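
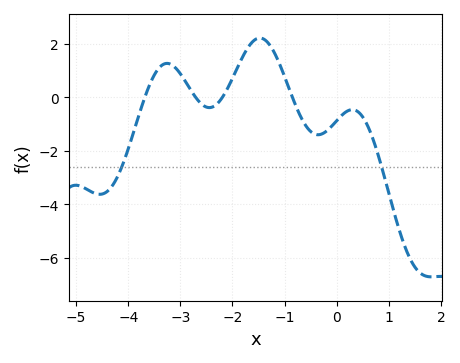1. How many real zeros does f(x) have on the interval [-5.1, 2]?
4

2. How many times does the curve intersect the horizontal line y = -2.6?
2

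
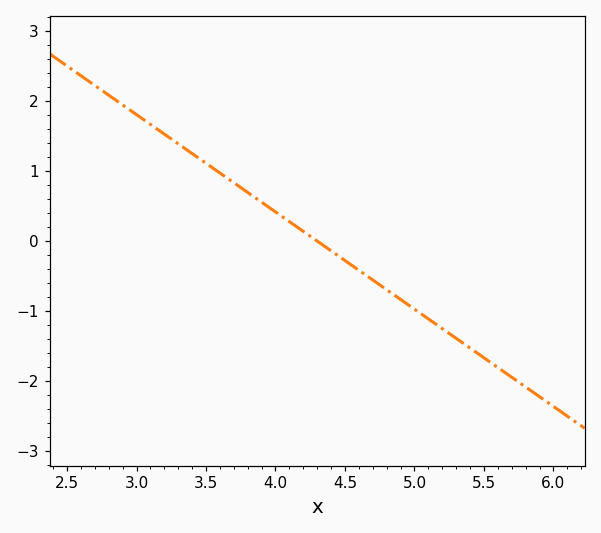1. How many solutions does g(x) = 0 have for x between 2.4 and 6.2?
1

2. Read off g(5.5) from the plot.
-1.67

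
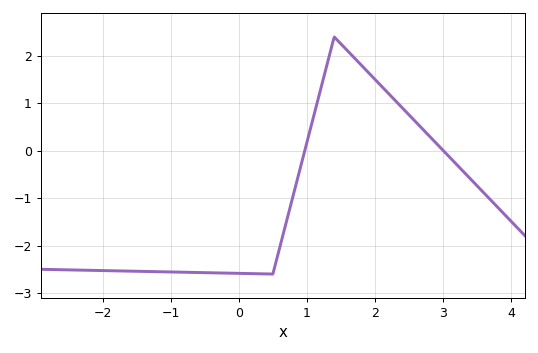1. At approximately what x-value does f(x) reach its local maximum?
1.4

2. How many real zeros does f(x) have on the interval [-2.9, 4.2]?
2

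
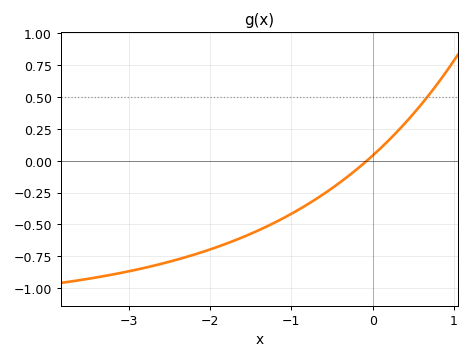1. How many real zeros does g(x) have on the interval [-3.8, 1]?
1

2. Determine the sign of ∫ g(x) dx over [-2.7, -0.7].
negative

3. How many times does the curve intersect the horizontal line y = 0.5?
1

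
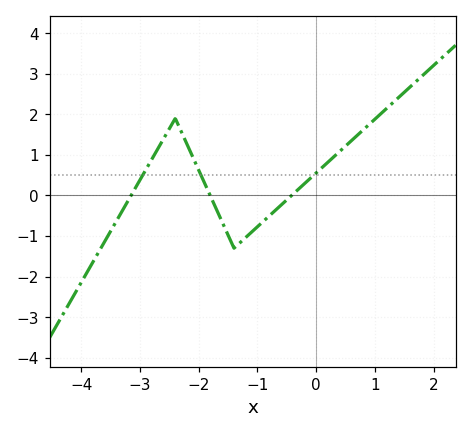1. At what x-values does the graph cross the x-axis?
-3.2, -1.8, -0.4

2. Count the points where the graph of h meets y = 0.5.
3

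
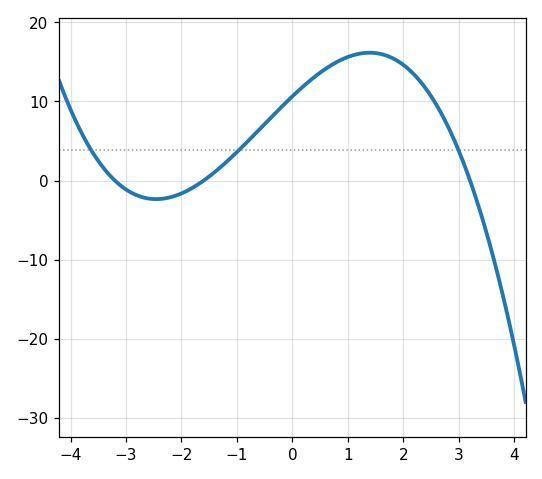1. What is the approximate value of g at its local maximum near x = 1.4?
16.1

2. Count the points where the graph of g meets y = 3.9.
3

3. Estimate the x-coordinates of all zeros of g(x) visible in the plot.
-3.2, -1.6, 3.2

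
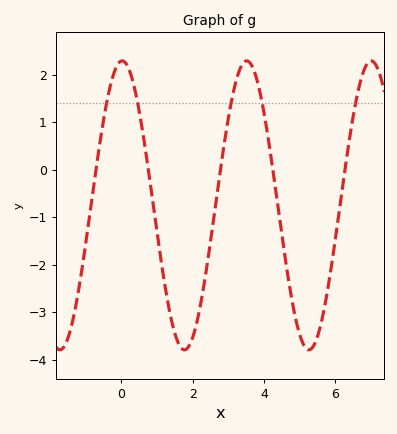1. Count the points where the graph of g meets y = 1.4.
5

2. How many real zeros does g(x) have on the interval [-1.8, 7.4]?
5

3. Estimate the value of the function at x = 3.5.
2.29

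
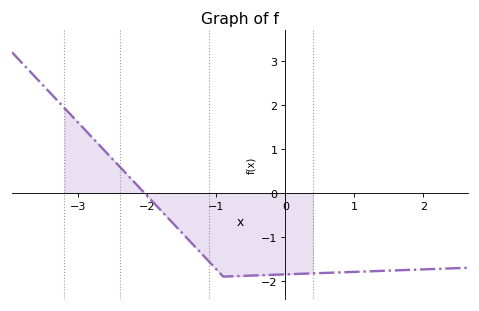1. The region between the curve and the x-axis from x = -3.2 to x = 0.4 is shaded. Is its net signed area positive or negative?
negative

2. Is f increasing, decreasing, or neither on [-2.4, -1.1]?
decreasing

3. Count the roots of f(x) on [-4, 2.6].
1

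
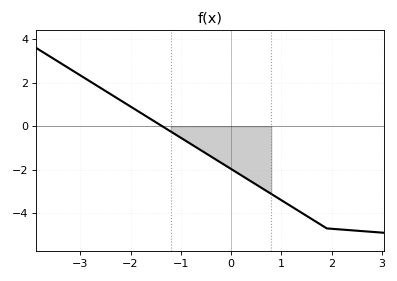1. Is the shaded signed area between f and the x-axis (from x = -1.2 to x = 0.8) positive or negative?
negative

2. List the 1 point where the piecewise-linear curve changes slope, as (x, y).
(1.9, -4.7)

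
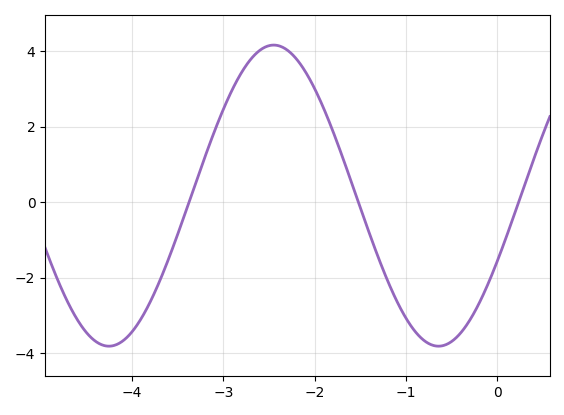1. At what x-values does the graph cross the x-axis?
-3.4, -1.5, 0.2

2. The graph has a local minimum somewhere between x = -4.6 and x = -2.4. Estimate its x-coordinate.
-4.3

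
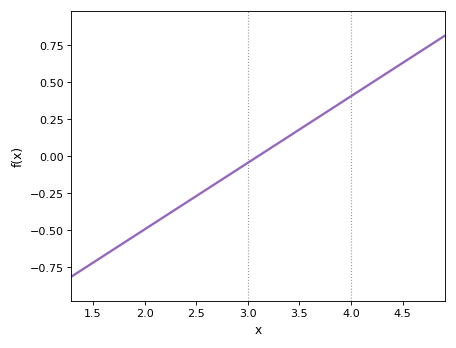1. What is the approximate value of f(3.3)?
0.09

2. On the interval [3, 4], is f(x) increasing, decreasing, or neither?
increasing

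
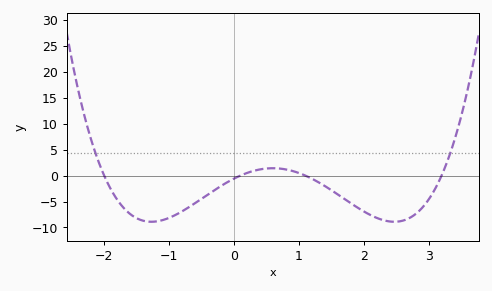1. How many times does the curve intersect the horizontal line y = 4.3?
2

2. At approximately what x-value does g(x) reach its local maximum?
0.6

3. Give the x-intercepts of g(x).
-2, 0.1, 1.1, 3.2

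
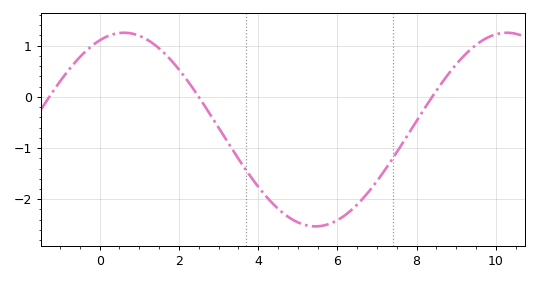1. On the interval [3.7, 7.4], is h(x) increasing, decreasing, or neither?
neither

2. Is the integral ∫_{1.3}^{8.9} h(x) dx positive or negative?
negative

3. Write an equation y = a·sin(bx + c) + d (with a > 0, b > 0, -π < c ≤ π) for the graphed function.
y = 1.89sin(0.65x + 1.2) - 0.64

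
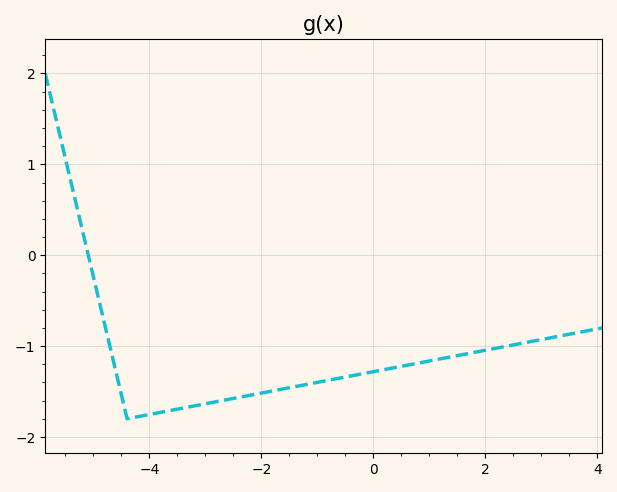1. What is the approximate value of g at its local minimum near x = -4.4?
-1.8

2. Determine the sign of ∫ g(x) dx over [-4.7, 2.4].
negative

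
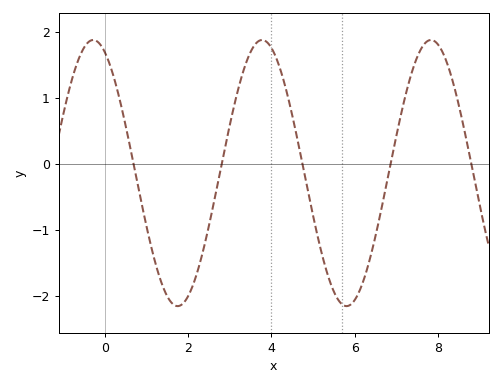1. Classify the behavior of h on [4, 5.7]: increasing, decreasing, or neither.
decreasing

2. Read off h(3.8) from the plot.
1.9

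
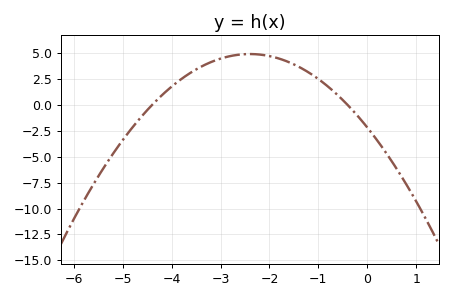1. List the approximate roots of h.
-4.4, -0.4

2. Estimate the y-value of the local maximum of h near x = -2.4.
4.92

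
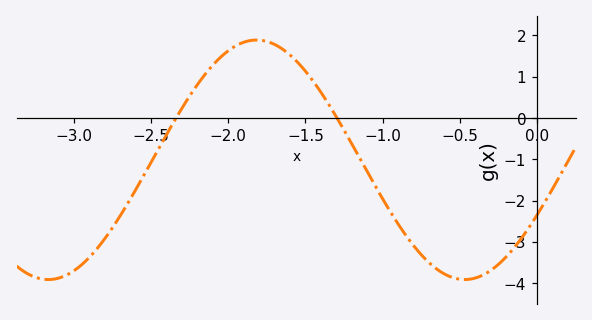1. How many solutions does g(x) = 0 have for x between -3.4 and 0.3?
2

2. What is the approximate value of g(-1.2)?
-0.619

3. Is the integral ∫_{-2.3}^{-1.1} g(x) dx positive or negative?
positive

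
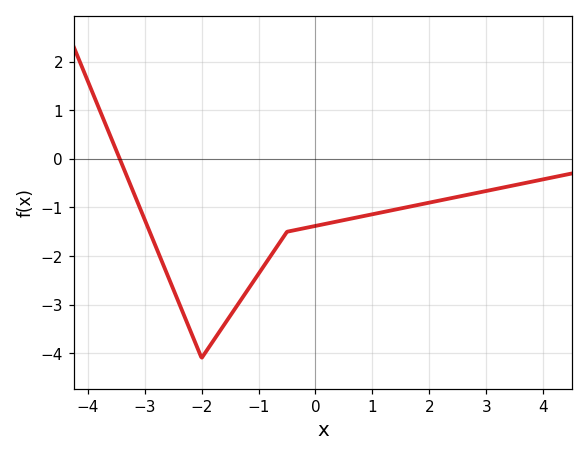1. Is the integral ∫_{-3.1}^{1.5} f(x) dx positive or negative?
negative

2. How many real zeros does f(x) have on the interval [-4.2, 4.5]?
1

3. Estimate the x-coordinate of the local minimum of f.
-2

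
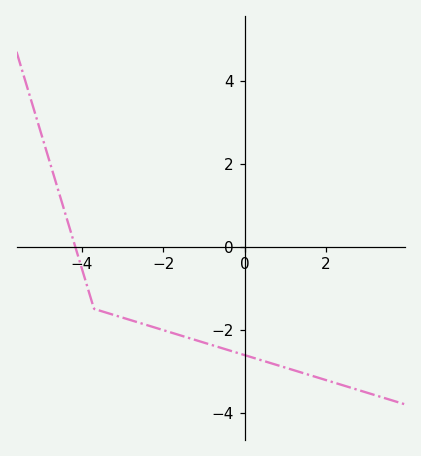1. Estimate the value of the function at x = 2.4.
-3.34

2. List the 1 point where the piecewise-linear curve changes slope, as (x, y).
(-3.7, -1.5)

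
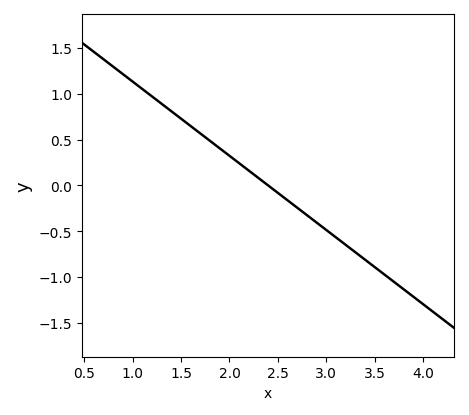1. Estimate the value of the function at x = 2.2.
0.162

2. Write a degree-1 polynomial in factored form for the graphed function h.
y = -0.81(x - 2.4)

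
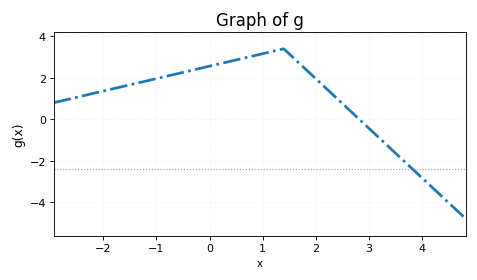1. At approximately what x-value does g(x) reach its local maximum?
1.4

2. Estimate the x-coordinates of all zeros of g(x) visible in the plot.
2.82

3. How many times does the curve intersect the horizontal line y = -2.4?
1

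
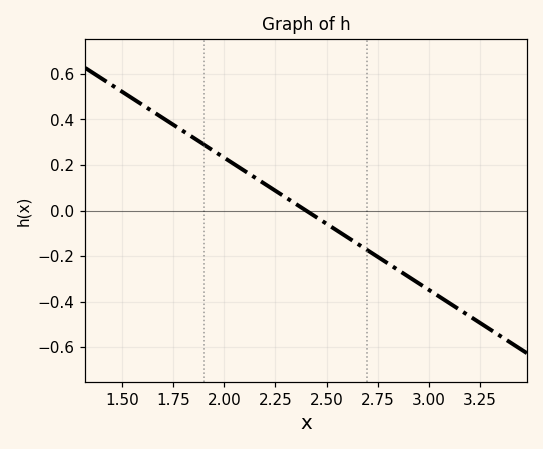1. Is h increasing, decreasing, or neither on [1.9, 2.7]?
decreasing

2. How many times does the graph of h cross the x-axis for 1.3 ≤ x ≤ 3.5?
1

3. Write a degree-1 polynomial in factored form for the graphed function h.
y = -0.58(x - 2.4)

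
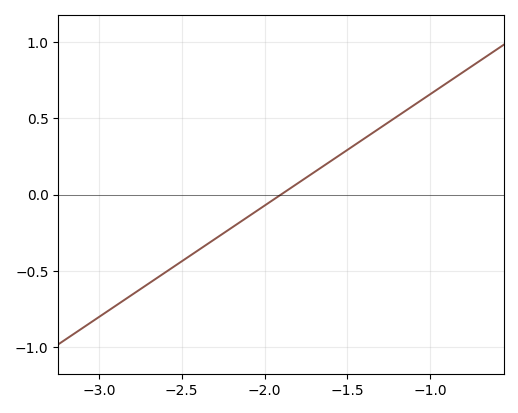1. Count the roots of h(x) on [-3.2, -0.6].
1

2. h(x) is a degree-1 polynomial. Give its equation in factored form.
y = 0.73(x + 1.9)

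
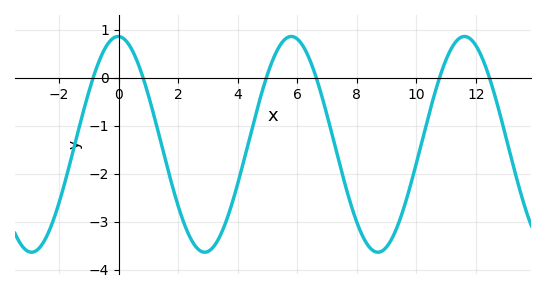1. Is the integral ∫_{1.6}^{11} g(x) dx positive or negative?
negative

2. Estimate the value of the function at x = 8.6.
-3.6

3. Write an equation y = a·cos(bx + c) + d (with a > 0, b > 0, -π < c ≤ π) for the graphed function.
y = 2.25cos(1.1x + 0.02) - 1.39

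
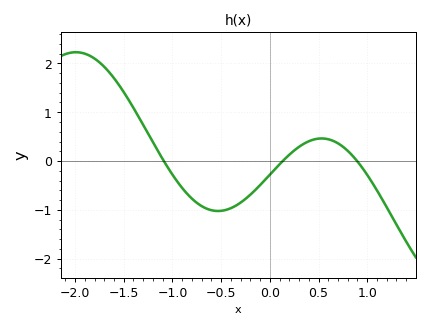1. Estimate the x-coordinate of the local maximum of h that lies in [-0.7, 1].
0.531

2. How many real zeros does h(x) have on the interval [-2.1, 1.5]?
3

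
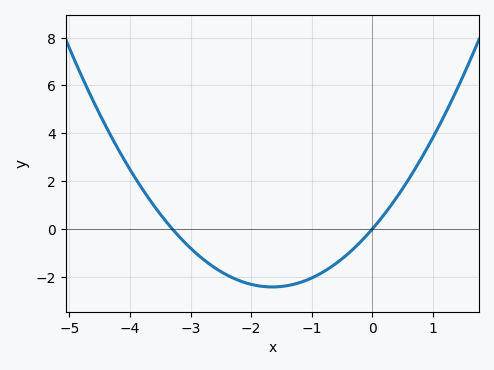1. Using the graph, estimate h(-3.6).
1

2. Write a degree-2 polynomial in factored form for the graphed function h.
y = 0.89(x + 3.3)(x - 0)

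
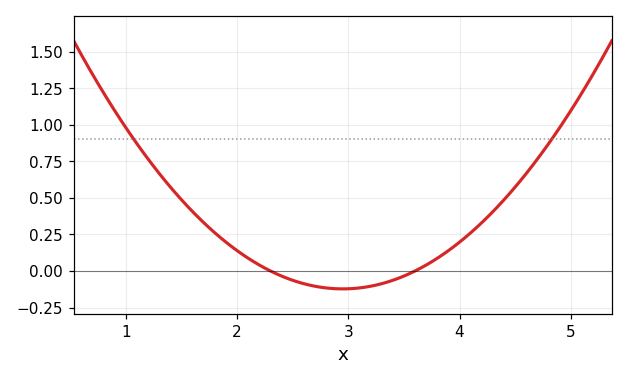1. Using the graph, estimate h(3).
-0.12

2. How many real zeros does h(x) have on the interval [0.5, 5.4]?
2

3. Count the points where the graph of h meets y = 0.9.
2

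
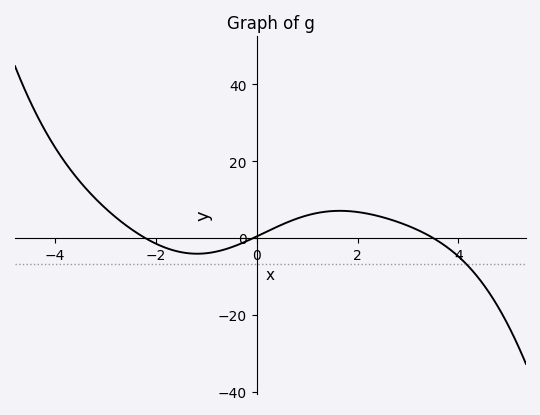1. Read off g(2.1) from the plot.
6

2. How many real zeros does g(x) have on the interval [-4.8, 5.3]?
3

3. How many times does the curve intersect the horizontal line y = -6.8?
1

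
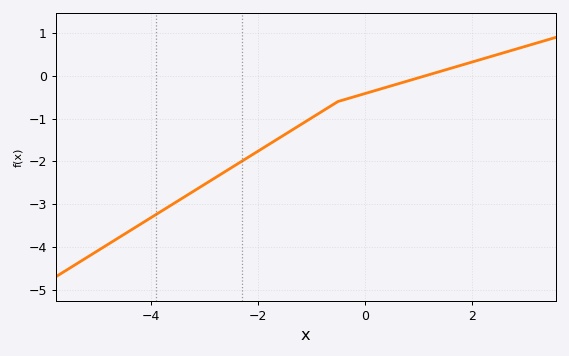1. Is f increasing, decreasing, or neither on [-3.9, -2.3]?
increasing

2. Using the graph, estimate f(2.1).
0.358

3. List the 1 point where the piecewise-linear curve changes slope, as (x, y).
(-0.5, -0.6)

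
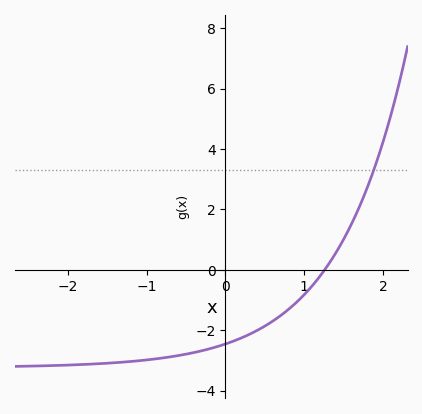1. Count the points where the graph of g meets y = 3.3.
1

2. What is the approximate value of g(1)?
-0.8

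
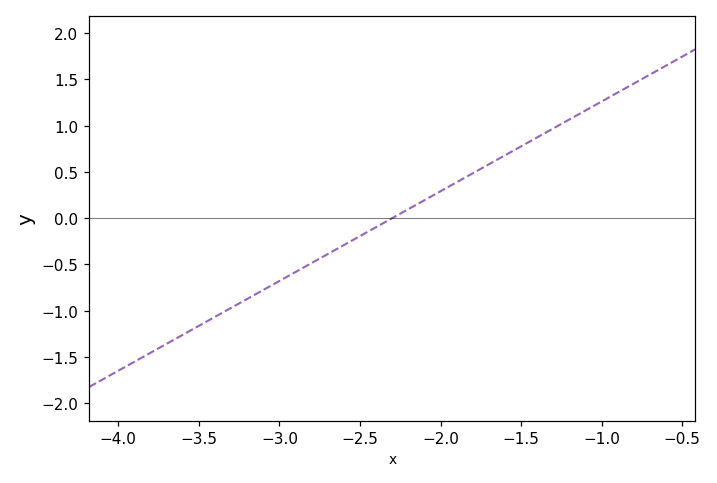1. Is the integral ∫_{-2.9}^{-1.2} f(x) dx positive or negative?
positive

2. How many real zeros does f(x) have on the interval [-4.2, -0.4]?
1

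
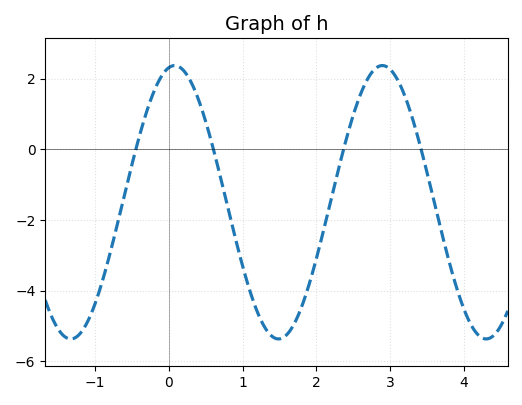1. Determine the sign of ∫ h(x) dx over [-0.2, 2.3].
negative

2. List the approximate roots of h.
-0.449, 0.603, 2.37, 3.42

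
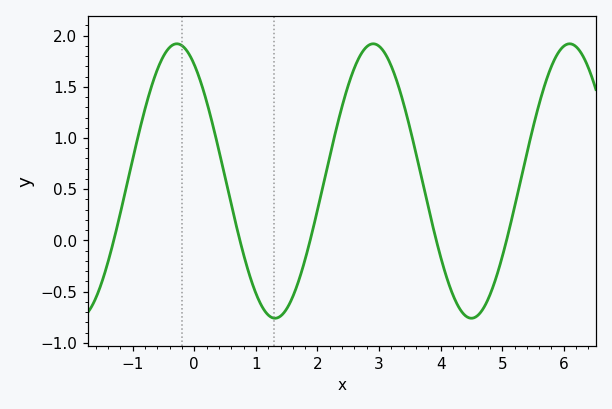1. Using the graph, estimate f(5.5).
1.1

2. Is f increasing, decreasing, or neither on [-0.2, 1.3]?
decreasing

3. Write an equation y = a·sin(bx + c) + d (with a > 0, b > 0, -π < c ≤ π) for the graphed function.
y = 1.34sin(1.97x + 2.13) + 0.58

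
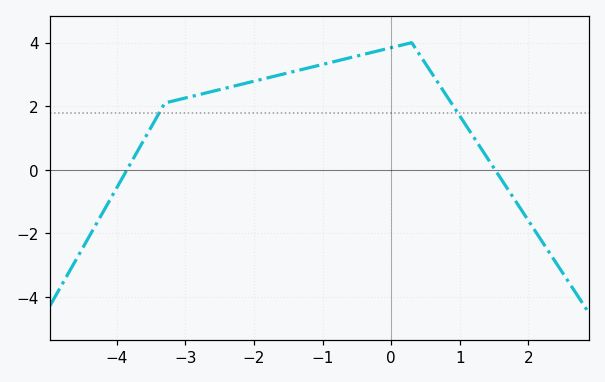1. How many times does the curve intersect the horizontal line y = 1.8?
2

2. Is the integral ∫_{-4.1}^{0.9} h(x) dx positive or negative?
positive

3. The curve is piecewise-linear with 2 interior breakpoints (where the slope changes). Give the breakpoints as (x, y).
(-3.3, 2.1); (0.3, 4)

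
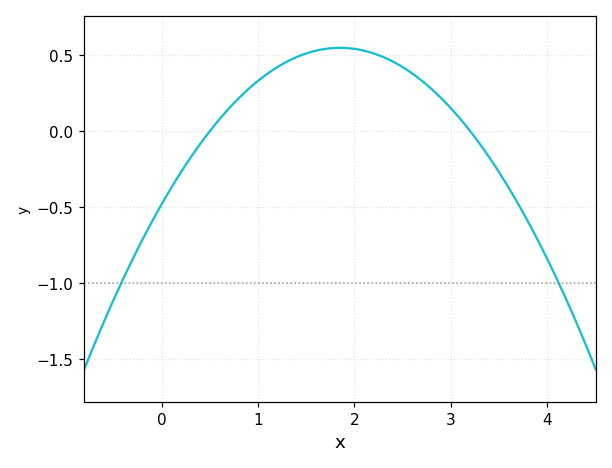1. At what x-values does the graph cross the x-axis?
0.5, 3.2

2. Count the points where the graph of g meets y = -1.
2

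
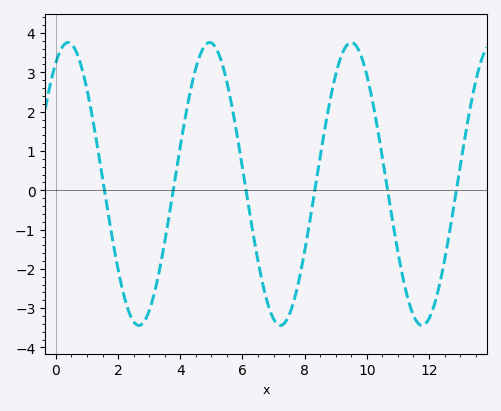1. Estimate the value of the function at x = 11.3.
-2.7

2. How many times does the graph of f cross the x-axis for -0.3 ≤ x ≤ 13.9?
6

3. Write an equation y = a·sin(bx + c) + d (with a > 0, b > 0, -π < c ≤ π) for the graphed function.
y = 3.6sin(1.4x + 1) + 0.16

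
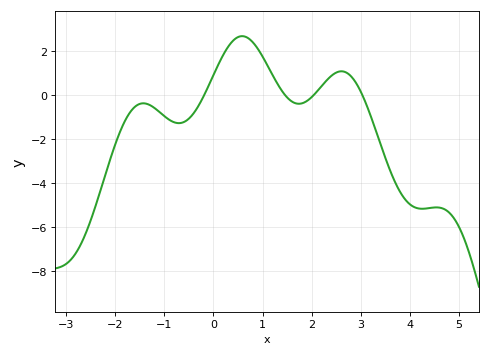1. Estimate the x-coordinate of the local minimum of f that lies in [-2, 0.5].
-0.8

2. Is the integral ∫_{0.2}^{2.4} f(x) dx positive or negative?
positive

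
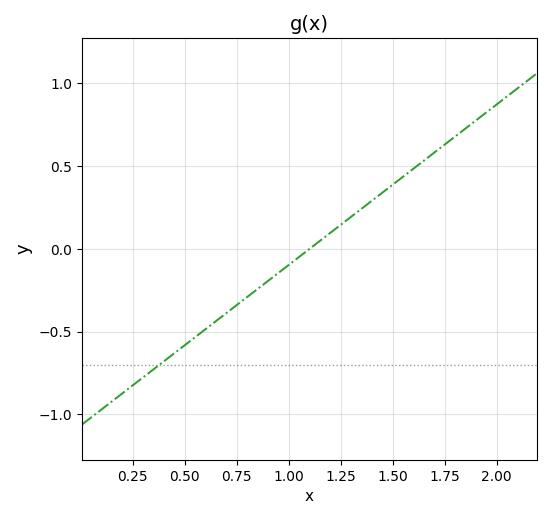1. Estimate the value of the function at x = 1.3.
0.2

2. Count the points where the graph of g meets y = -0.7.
1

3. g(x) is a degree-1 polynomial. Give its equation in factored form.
y = 0.97(x - 1.1)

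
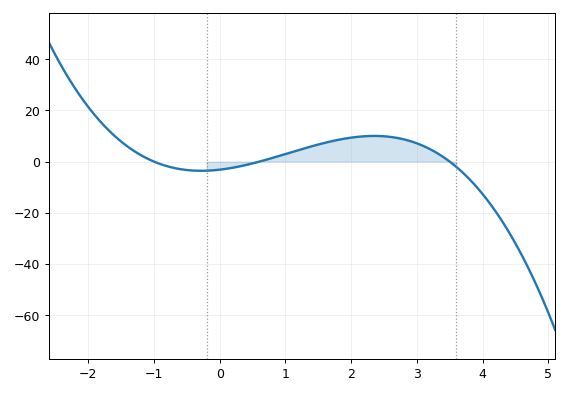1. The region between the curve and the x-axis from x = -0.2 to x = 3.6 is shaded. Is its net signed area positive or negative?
positive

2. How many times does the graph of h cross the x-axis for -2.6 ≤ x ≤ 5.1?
3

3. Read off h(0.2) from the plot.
-2.36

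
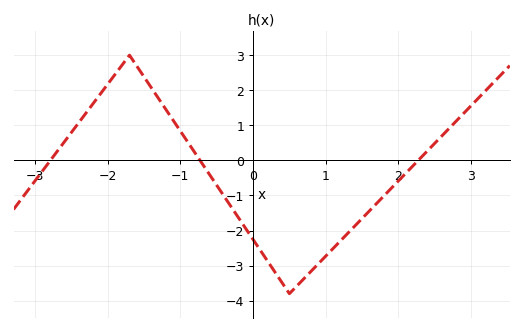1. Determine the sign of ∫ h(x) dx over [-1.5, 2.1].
negative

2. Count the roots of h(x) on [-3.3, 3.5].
3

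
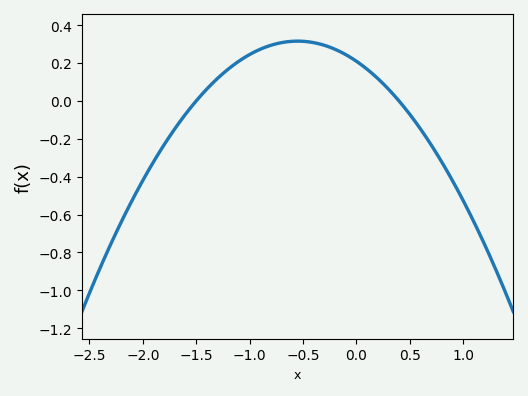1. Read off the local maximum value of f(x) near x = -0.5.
0.32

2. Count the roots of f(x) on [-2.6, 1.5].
2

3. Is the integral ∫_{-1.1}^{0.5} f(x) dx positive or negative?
positive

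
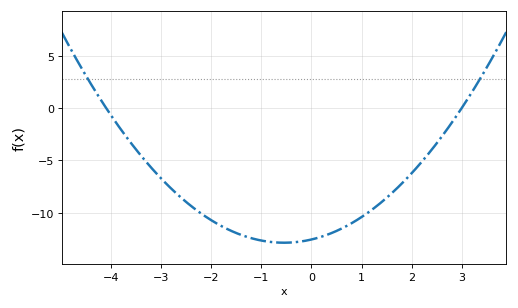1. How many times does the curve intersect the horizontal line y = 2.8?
2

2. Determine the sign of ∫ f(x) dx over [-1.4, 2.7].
negative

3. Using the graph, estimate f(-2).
-10.7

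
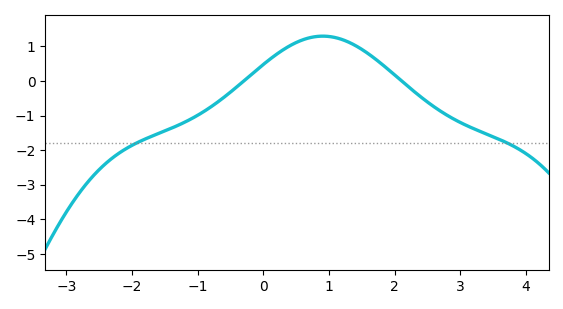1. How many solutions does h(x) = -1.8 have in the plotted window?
2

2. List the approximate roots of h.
-0.2, 2.2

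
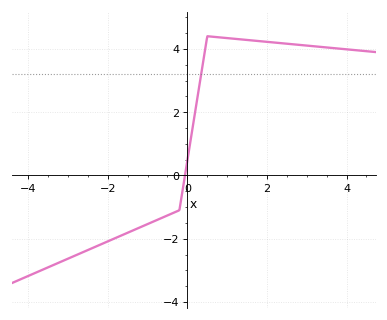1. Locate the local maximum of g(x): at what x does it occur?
0.503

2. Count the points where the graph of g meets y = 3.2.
1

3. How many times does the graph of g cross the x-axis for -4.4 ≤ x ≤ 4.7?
1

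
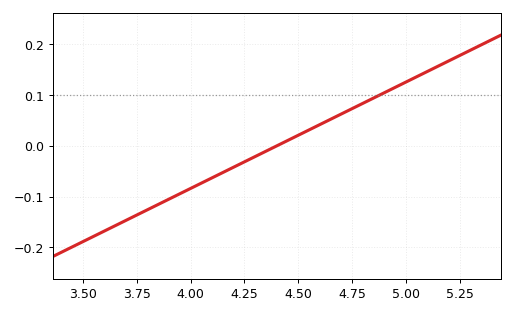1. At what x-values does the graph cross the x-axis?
4.4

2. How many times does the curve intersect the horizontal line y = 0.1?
1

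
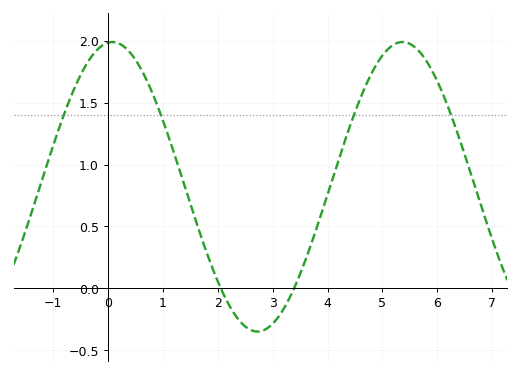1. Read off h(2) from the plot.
0.059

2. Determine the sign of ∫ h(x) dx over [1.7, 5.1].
positive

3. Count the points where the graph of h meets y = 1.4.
4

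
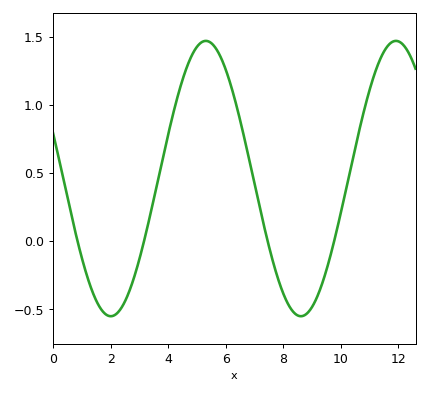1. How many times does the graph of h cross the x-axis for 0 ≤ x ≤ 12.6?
4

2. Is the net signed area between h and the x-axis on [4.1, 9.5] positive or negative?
positive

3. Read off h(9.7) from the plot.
-0.05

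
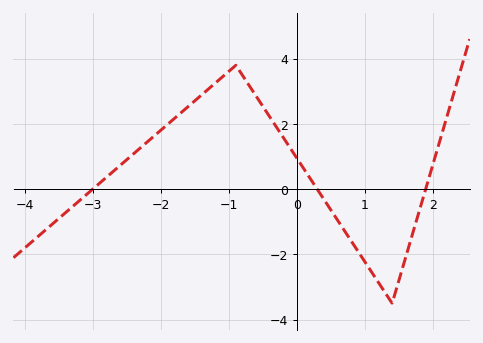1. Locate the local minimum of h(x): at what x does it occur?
1.4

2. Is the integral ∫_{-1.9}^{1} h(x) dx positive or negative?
positive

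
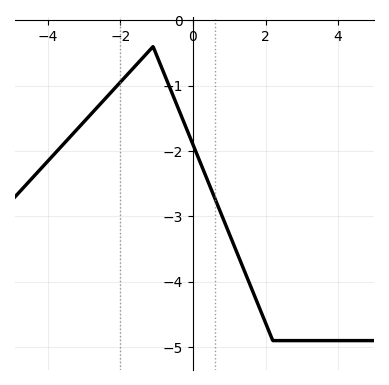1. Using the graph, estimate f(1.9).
-4.49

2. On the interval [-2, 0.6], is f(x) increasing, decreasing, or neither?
neither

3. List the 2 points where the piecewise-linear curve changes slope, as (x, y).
(-1.1, -0.4); (2.2, -4.9)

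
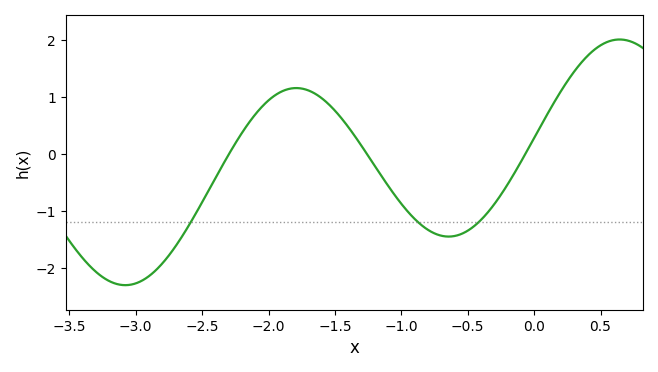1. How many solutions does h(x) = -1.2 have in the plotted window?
3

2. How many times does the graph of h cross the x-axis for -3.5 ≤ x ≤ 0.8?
3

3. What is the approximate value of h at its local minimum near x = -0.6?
-1.4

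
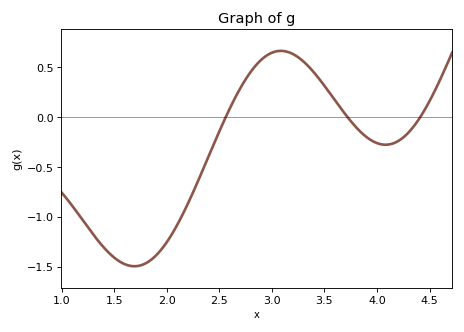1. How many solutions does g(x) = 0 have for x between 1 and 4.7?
3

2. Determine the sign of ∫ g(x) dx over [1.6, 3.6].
negative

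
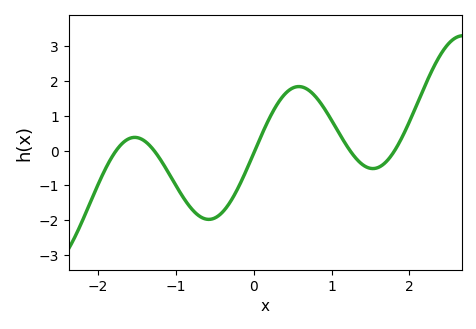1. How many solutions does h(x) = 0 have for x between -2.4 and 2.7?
5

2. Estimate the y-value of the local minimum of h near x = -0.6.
-2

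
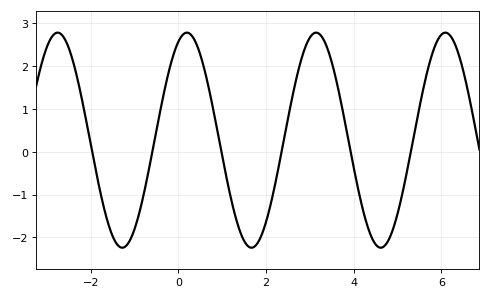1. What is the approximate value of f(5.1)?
-1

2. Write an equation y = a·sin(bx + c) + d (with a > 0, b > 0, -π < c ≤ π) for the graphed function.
y = 2.51sin(2.1x + 1.2) + 0.27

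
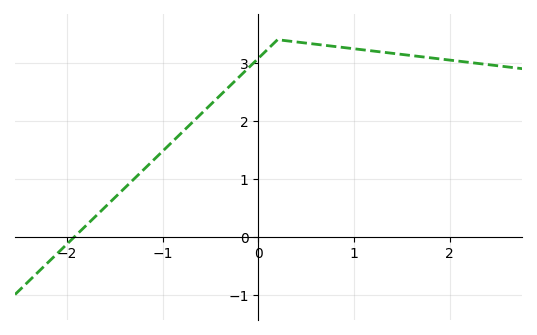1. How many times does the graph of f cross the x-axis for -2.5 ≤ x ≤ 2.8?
1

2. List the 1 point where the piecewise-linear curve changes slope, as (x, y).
(0.2, 3.4)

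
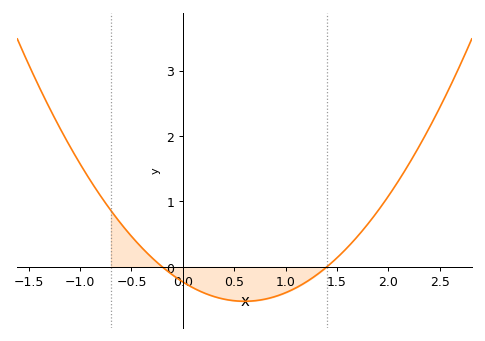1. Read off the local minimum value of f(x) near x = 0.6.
-0.525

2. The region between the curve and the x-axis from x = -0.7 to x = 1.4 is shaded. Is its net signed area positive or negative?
negative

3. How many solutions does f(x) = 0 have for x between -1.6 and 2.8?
2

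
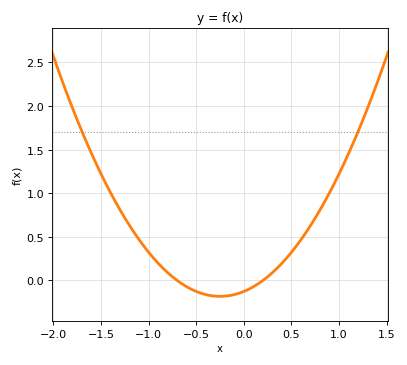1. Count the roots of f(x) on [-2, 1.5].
2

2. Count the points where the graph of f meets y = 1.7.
2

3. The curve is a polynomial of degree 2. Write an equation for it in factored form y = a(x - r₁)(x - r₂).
y = 0.9(x + 0.7)(x - 0.2)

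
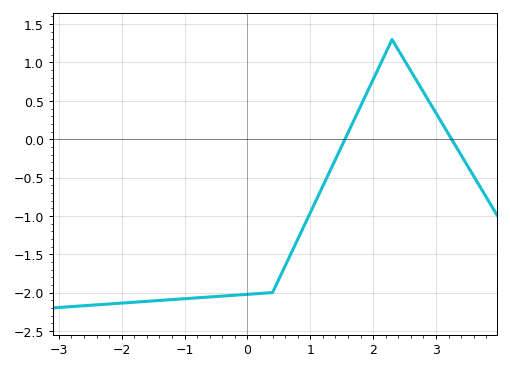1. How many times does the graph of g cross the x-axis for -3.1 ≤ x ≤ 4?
2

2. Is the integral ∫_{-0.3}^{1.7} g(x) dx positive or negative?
negative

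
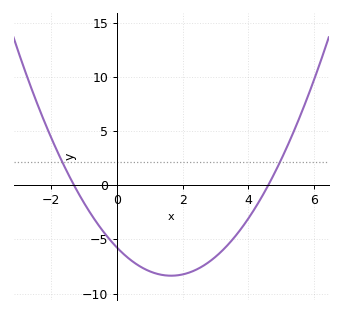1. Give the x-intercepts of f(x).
-1.2, 4.6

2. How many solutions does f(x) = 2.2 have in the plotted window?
2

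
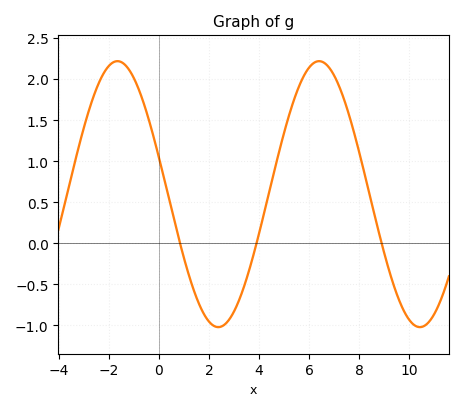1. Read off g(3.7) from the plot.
-0.226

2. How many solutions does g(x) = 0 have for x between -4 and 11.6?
3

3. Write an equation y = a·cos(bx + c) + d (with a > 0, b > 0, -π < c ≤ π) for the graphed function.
y = 1.62cos(0.78x + 1.29) + 0.6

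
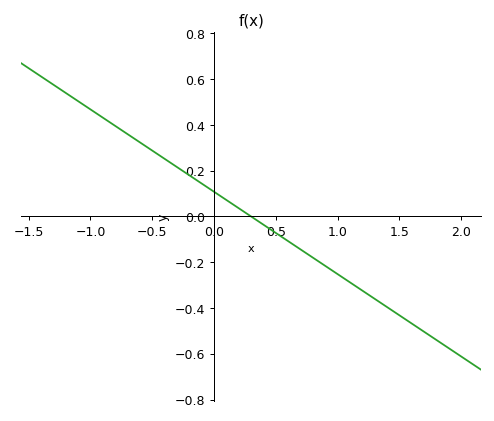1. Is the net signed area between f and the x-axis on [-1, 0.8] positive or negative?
positive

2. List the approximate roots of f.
0.3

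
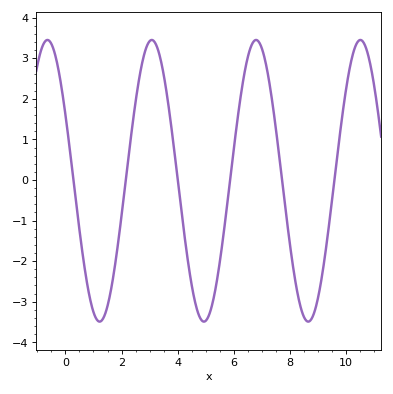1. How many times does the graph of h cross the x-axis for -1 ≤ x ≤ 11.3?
6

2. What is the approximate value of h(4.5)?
-2.6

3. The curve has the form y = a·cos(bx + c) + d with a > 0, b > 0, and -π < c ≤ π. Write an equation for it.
y = 3.47cos(1.7x + 1.1) - 0.02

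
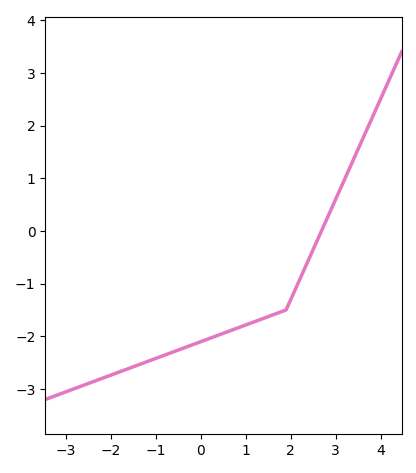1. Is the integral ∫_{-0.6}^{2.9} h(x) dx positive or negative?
negative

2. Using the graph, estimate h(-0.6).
-2.3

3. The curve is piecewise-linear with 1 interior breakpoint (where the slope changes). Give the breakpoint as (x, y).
(1.9, -1.5)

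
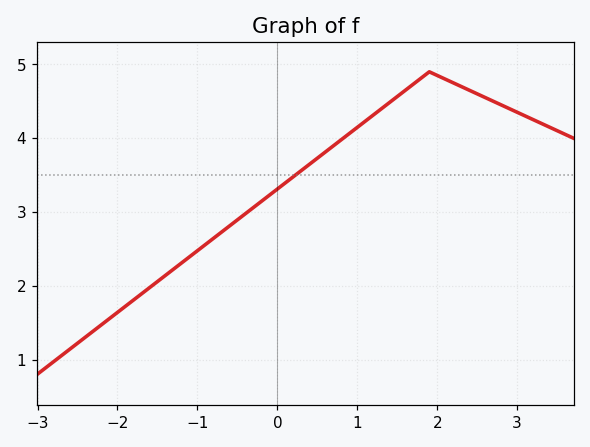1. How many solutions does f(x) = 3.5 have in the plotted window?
1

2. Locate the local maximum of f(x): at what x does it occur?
1.9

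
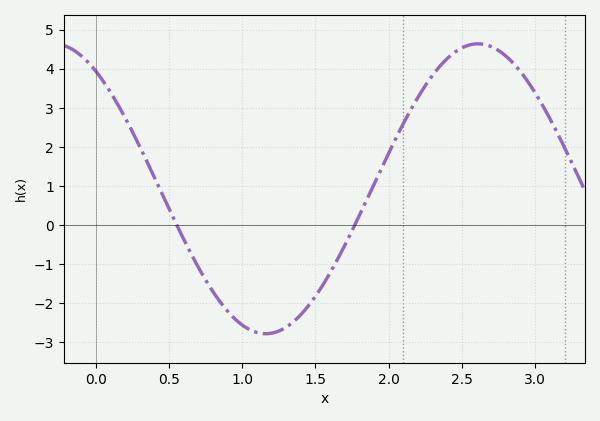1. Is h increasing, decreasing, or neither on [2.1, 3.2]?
neither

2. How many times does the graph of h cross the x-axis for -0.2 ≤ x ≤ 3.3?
2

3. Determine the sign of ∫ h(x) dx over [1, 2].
negative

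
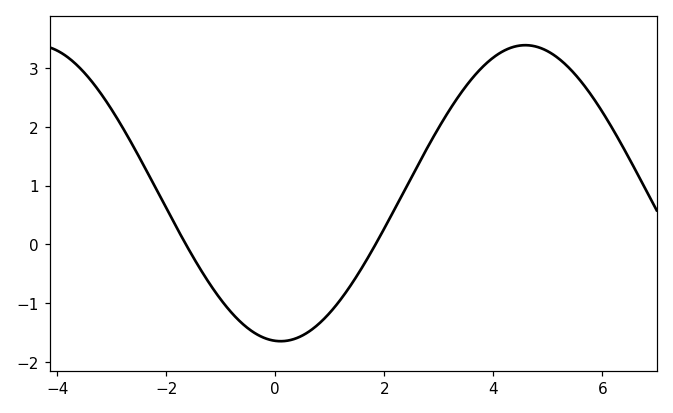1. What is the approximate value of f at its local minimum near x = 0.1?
-1.65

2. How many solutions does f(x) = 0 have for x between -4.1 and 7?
2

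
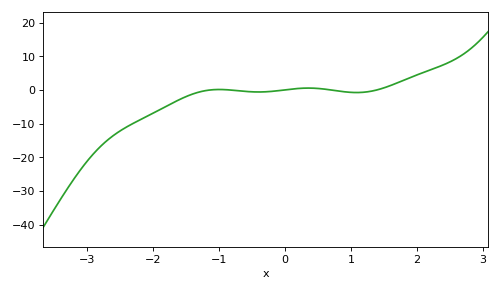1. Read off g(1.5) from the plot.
0.673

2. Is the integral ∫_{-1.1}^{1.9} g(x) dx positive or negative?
positive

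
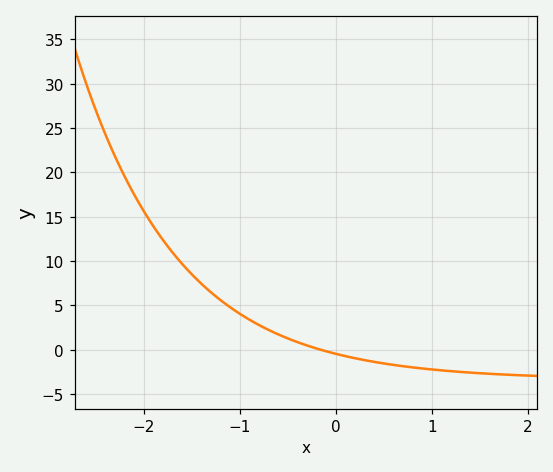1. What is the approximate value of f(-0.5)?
1.5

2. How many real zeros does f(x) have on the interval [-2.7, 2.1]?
1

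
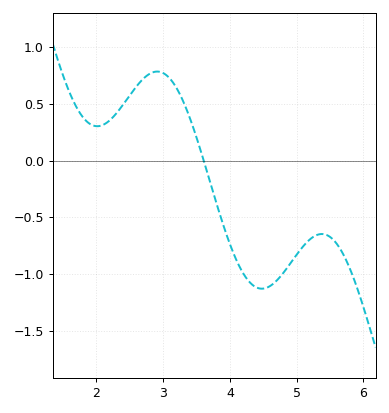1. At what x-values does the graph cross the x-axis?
3.61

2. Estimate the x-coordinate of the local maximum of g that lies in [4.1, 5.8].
5.38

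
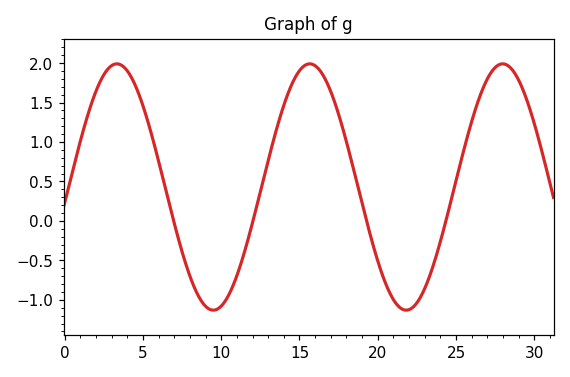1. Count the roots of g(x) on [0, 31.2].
4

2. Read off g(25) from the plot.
0.512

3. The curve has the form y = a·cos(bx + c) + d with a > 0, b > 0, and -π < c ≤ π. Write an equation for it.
y = 1.56cos(0.51x - 1.7) + 0.43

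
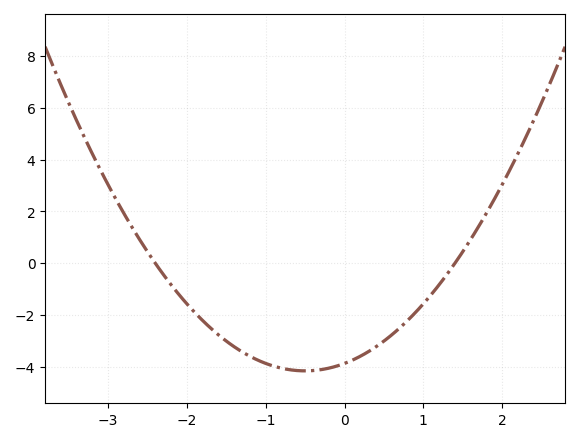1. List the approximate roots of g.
-2.4, 1.4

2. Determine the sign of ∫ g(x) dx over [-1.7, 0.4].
negative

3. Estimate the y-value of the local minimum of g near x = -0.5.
-4.2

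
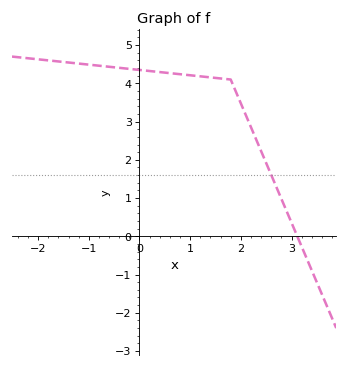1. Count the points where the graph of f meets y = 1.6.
1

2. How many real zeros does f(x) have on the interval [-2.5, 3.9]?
1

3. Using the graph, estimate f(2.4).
2.2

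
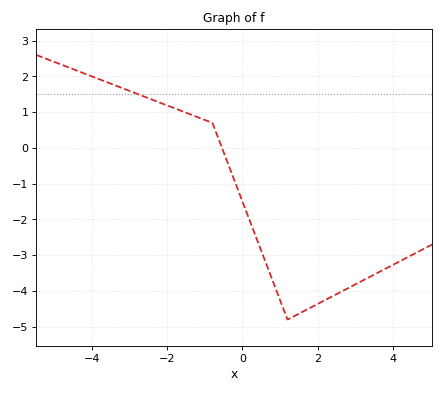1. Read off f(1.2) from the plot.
-4.8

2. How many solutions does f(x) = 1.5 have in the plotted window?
1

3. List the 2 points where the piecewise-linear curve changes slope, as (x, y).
(-0.8, 0.7); (1.2, -4.8)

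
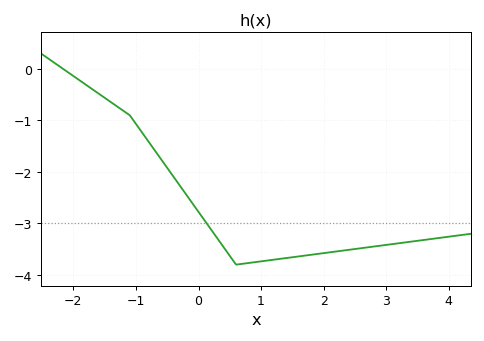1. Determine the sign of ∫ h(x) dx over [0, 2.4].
negative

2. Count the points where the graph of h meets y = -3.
1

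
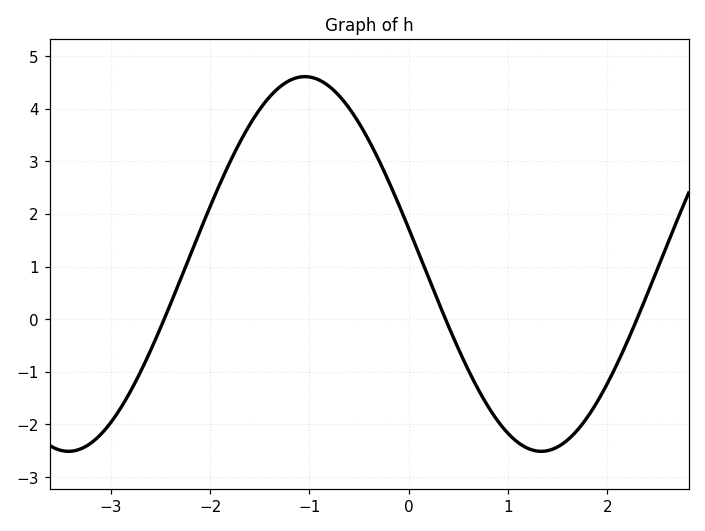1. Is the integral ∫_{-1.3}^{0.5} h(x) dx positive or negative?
positive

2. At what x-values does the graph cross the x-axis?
-2.46, 0.37, 2.3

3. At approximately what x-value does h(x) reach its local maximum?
-1.05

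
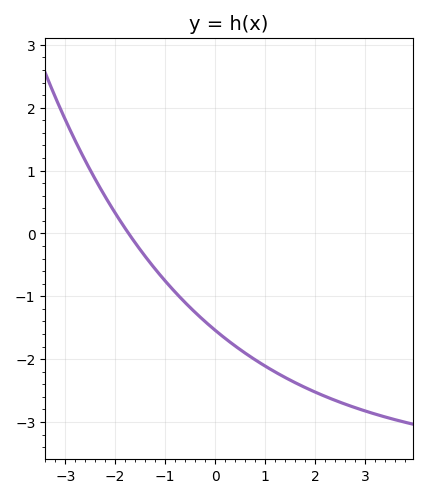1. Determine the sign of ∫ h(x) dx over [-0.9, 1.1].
negative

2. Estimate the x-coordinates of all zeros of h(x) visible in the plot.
-1.7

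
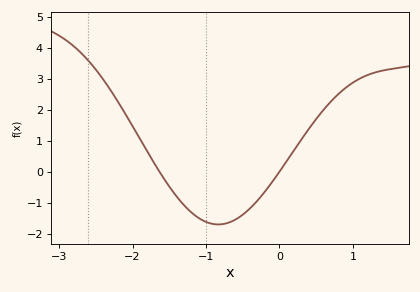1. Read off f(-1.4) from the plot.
-0.8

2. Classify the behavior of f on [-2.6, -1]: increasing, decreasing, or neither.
decreasing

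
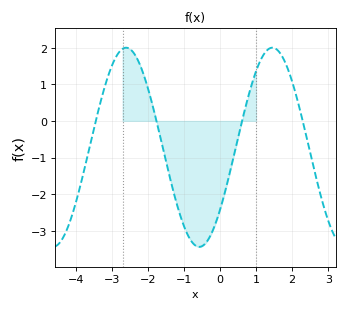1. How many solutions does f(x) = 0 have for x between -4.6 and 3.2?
4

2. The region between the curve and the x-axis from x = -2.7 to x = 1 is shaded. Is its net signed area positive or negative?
negative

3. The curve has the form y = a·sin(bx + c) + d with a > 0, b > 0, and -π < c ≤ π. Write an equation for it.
y = 2.72sin(1.55x - 0.68) - 0.72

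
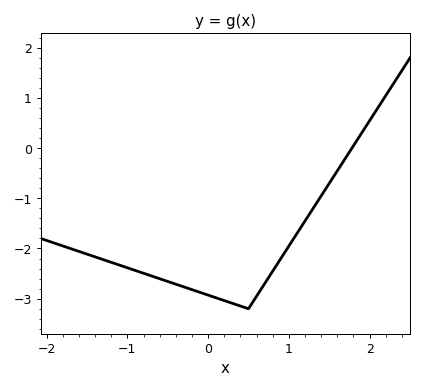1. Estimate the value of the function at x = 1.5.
-0.704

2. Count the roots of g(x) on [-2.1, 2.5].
1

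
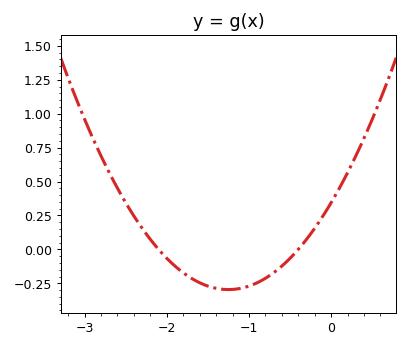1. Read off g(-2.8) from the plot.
0.689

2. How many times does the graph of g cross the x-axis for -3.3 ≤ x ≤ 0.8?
2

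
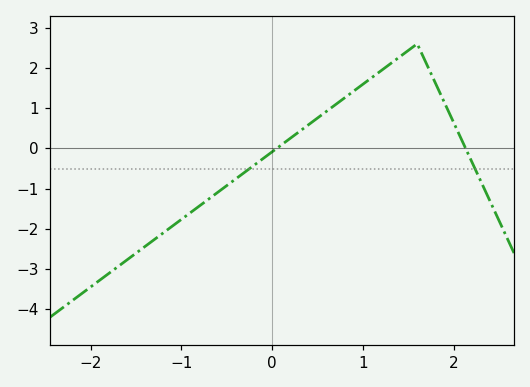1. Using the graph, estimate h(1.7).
2.1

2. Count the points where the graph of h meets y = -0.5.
2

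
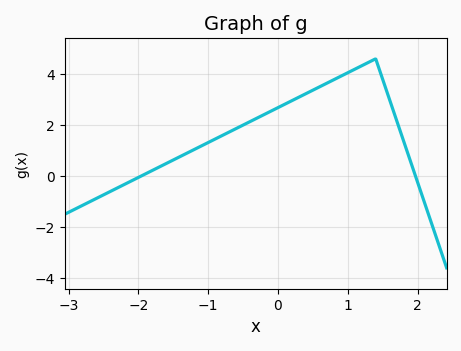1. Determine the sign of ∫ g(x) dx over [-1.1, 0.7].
positive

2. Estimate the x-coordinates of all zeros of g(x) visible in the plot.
-1.96, 1.97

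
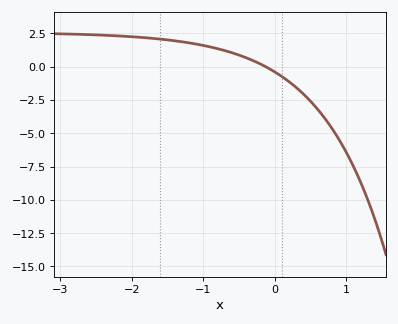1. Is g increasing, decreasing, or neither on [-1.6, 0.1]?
decreasing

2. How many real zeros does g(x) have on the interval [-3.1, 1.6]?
1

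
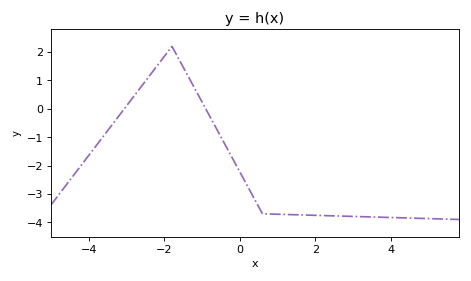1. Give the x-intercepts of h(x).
-3, -1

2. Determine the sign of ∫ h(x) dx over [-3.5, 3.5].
negative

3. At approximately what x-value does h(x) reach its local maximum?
-1.8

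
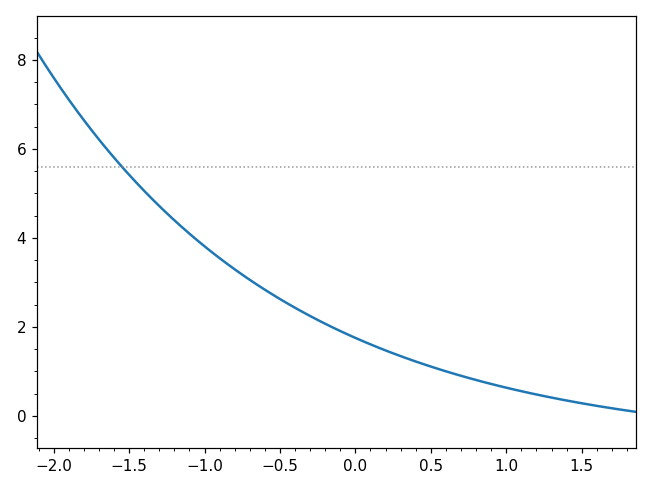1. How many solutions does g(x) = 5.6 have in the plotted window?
1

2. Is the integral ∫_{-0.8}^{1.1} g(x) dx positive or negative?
positive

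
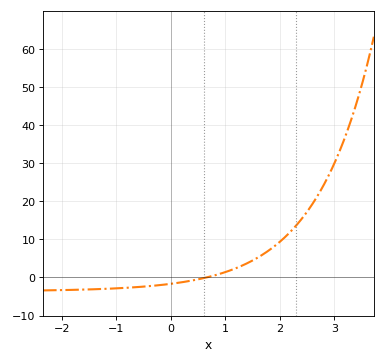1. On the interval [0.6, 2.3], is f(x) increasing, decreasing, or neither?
increasing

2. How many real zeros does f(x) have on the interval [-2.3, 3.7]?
1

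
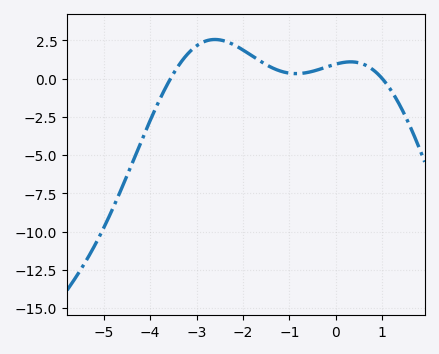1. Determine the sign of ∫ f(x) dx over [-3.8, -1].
positive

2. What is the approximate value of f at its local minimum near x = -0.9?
0.335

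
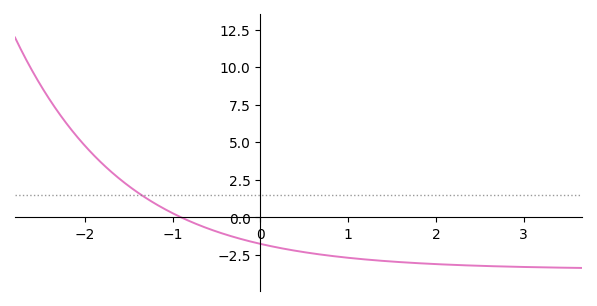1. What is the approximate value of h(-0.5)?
-1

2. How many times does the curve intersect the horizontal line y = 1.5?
1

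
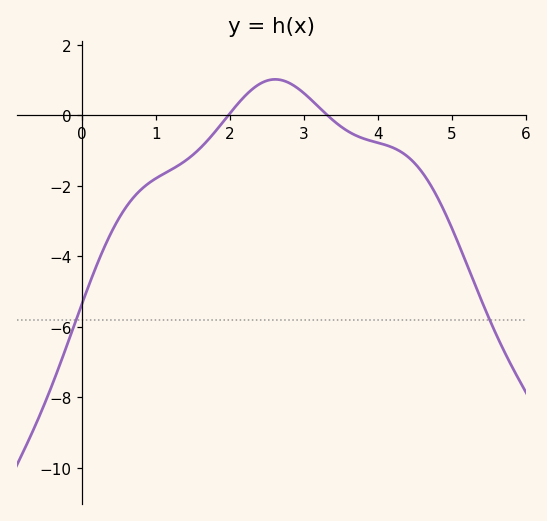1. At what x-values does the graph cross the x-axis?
1.98, 3.31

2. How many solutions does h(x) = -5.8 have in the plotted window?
2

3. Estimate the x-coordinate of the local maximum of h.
2.61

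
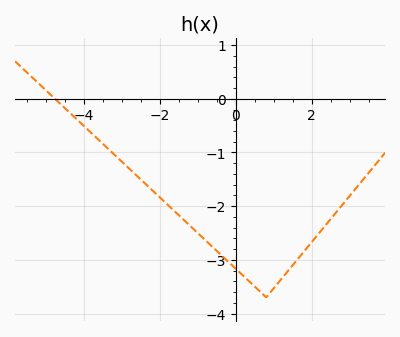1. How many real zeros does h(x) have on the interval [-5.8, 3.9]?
1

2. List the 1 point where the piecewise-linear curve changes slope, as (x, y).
(0.8, -3.7)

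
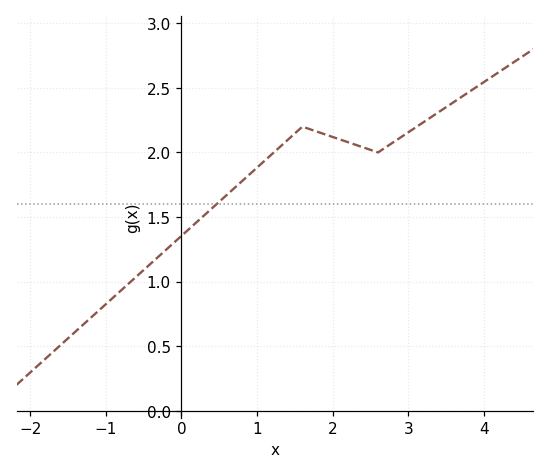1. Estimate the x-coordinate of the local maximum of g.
1.6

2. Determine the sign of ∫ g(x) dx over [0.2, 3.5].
positive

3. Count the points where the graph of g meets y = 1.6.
1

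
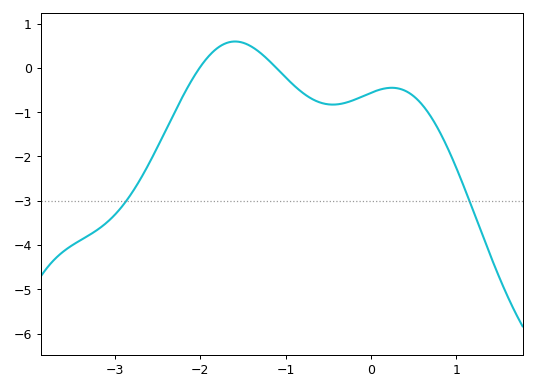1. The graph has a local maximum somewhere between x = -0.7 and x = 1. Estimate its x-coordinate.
0.245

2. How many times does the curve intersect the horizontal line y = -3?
2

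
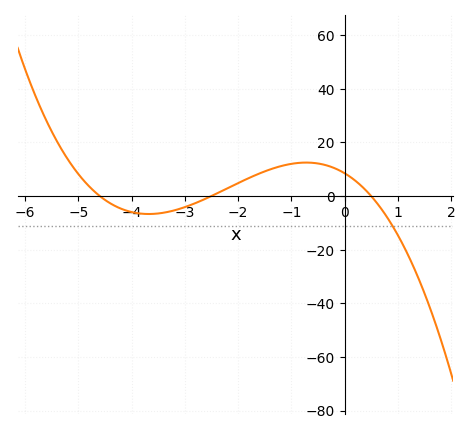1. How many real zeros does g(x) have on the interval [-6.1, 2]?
3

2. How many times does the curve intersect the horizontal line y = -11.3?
1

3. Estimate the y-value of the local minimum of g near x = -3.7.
-6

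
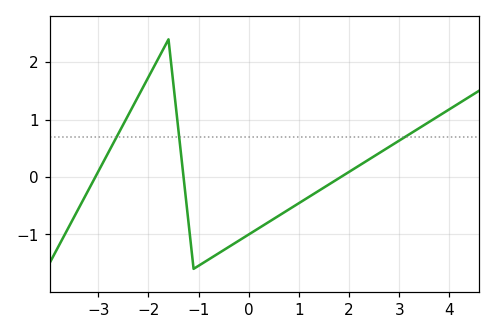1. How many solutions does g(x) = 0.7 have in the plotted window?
3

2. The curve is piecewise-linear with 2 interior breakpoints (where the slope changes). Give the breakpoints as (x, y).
(-1.6, 2.4); (-1.1, -1.6)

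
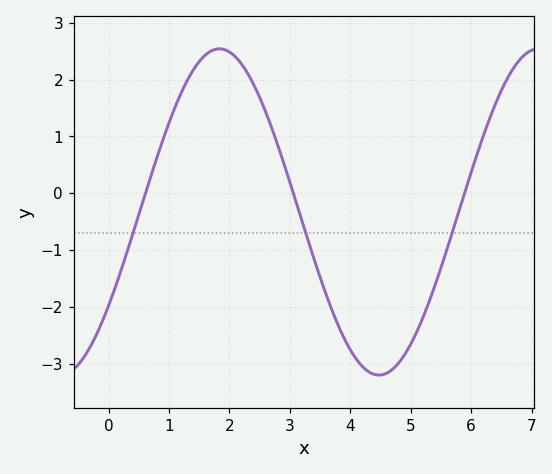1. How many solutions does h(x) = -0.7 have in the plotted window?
3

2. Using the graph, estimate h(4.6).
-3.2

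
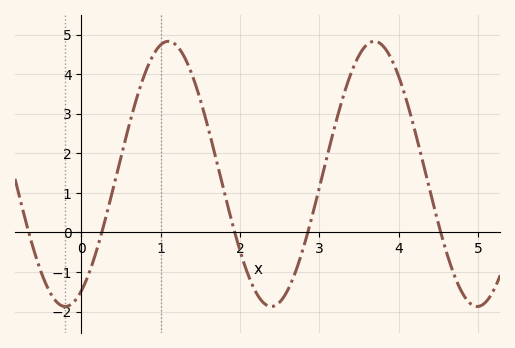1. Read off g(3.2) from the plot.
2.7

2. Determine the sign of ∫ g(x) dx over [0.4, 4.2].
positive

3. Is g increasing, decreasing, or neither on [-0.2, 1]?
increasing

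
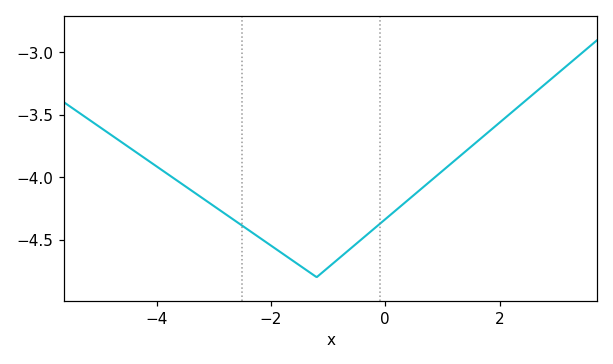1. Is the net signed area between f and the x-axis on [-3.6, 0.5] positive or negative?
negative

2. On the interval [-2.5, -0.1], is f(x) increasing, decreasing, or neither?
neither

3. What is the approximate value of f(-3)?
-4.25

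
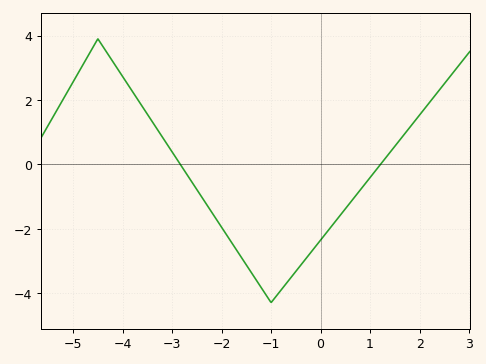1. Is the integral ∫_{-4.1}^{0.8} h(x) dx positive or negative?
negative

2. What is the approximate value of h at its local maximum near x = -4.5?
3.8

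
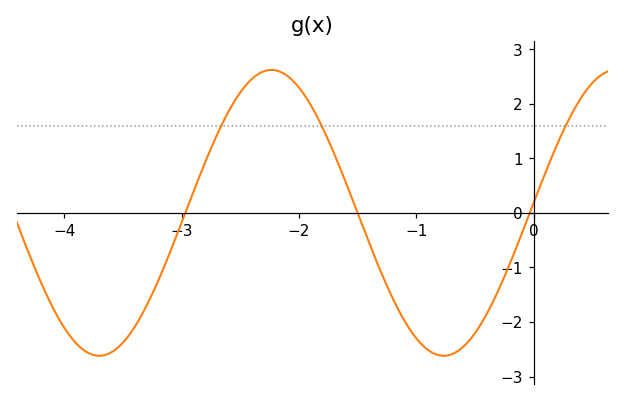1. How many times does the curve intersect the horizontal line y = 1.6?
3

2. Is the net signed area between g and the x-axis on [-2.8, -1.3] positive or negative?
positive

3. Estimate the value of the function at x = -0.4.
-1.85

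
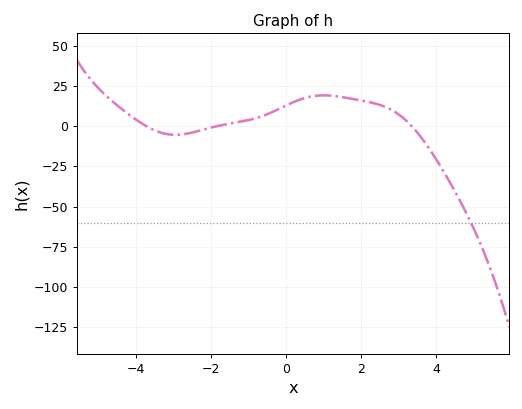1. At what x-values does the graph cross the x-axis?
-3.8, -1.8, 3.4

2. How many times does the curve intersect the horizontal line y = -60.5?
1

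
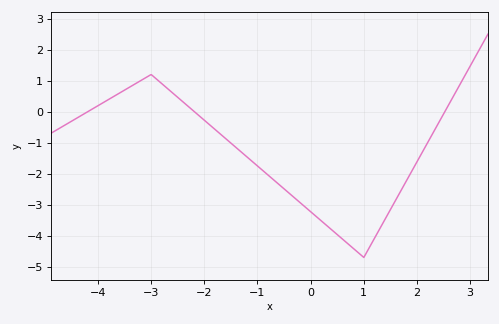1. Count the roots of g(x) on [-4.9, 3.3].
3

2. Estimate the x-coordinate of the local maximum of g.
-3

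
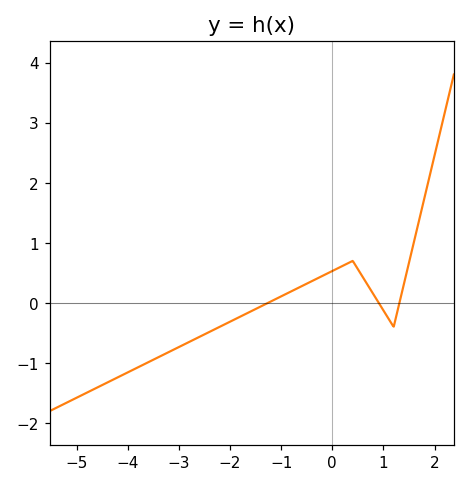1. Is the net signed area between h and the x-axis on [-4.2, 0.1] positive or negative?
negative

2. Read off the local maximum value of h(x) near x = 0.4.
0.7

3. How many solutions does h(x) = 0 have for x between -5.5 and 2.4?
3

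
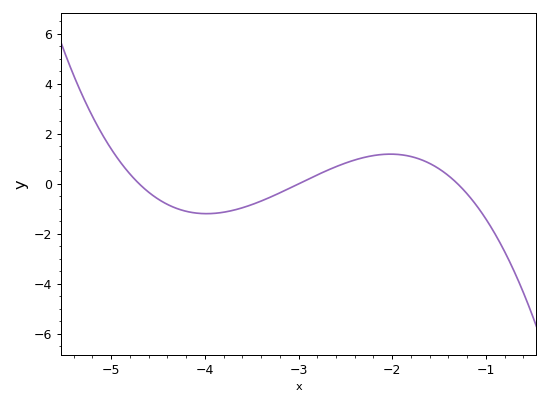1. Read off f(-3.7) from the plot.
-1.06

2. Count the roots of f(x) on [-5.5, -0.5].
3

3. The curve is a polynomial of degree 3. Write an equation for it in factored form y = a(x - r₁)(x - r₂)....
y = -0.63(x + 4.7)(x + 3)(x + 1.3)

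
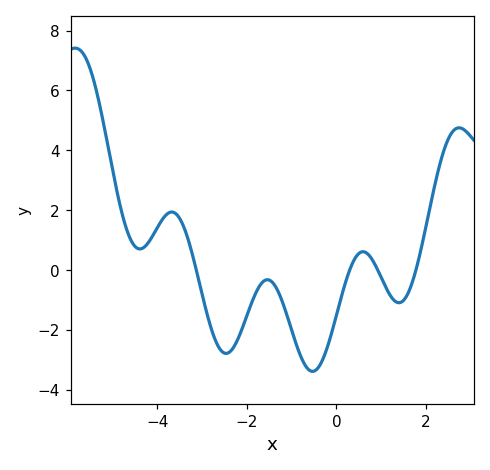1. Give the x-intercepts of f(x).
-3.2, 0.2, 1, 1.8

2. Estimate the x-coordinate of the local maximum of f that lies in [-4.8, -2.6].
-3.6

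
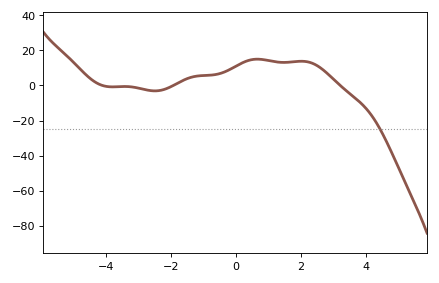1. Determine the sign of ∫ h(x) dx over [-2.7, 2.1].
positive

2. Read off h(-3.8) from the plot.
0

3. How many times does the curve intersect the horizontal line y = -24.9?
1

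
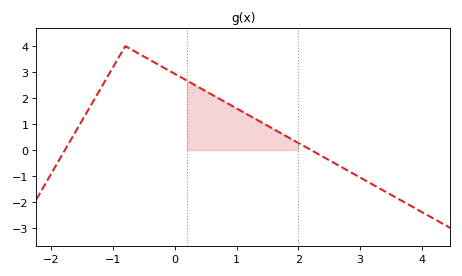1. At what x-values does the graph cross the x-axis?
-1.78, 2.21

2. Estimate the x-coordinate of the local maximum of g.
-0.799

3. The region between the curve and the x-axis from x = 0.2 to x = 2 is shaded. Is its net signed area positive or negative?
positive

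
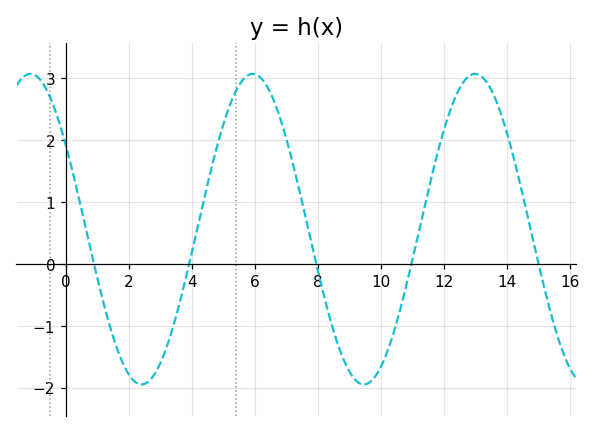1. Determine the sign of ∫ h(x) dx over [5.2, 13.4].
positive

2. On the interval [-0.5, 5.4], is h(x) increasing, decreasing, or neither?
neither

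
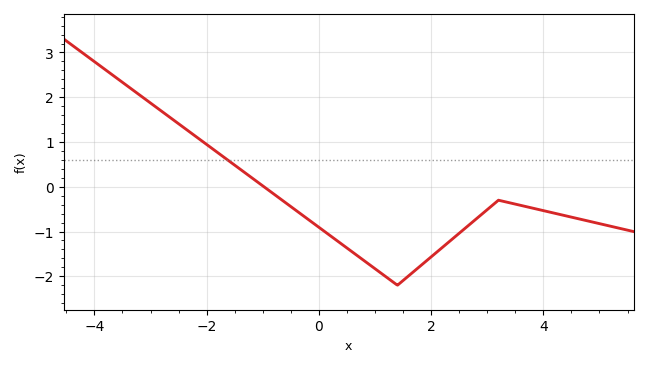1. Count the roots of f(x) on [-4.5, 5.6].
1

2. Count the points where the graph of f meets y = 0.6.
1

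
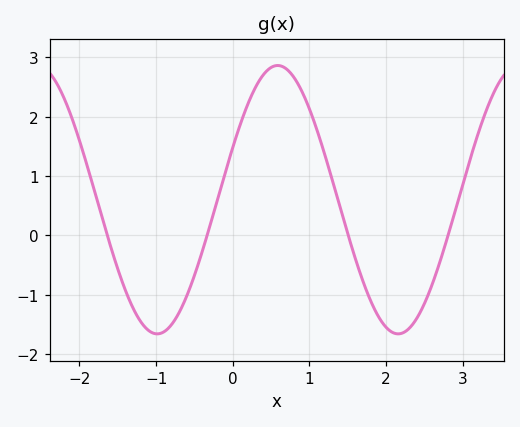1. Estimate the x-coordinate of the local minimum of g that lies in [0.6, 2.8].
2.16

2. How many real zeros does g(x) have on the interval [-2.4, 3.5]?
4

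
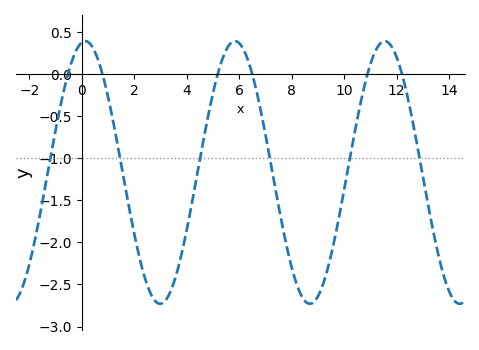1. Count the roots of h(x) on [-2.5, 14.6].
6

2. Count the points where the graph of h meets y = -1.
6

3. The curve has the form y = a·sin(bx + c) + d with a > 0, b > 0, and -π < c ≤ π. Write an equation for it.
y = 1.56sin(1.1x + 1.43) - 1.17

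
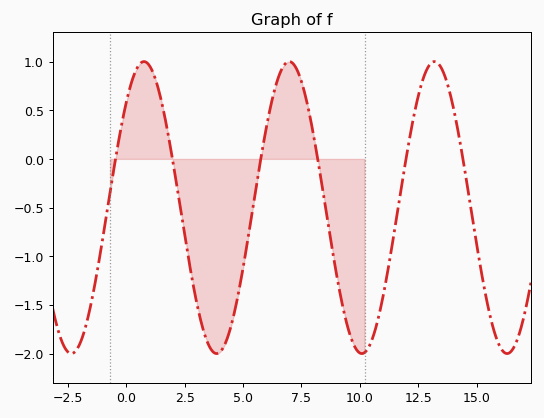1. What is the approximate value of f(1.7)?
0.35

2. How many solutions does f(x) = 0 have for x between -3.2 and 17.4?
6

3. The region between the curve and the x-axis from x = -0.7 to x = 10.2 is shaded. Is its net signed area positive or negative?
negative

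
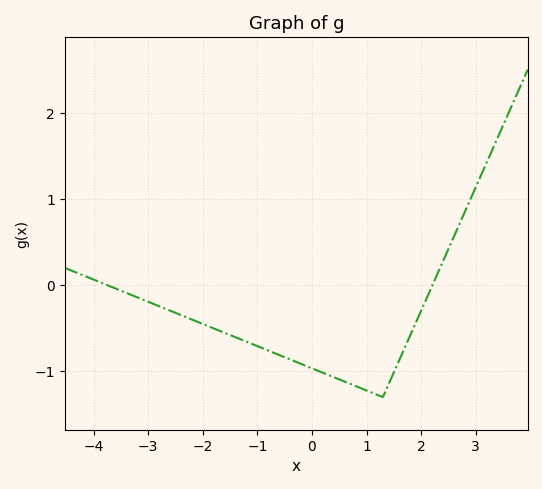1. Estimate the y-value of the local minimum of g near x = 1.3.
-1.3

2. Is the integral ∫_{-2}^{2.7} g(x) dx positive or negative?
negative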